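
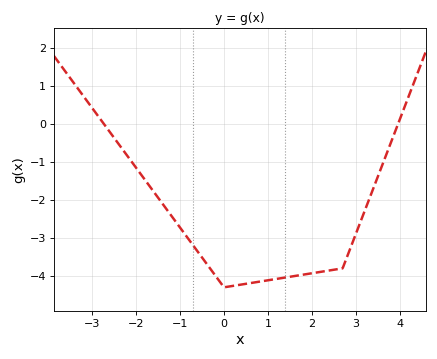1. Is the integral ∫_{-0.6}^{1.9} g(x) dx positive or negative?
negative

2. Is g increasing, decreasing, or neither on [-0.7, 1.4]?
neither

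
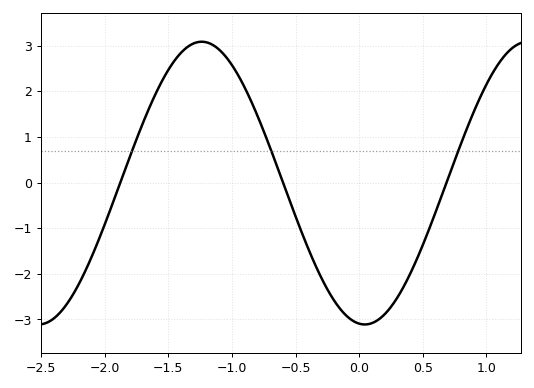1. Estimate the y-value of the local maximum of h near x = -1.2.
3.09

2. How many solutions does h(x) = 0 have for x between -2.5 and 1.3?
3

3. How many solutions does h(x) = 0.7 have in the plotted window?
3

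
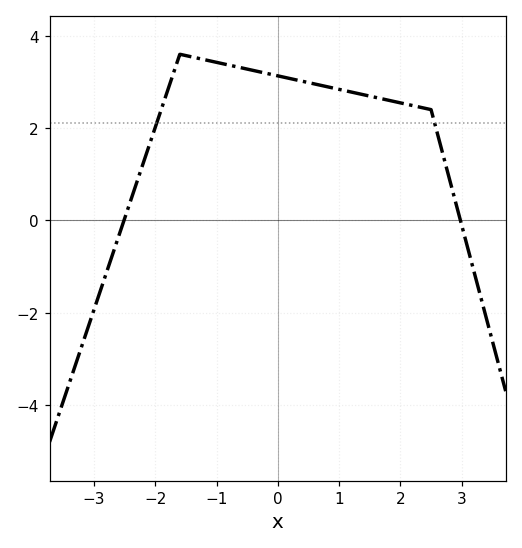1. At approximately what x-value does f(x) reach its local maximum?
-1.6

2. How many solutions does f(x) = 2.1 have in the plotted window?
2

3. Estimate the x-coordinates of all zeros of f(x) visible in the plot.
-2.51, 2.98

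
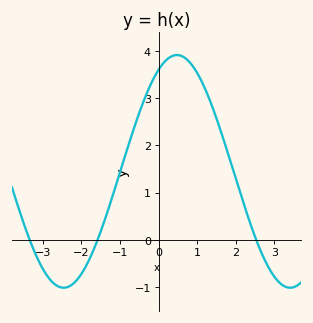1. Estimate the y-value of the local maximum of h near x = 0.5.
3.92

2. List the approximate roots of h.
-3.34, -1.58, 2.53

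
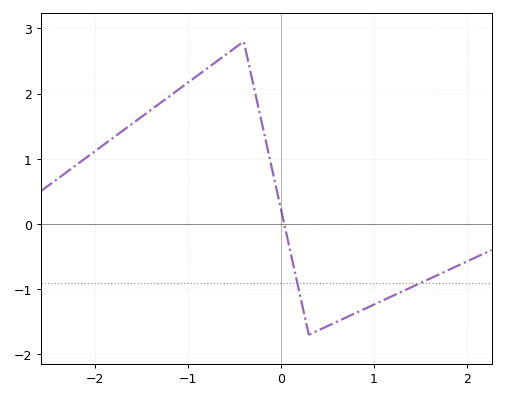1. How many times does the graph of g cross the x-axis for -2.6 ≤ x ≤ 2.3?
1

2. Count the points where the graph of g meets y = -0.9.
2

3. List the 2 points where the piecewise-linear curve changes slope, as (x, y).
(-0.4, 2.8); (0.3, -1.7)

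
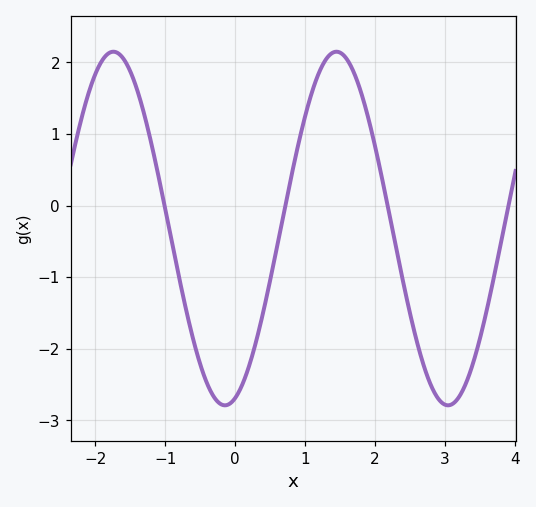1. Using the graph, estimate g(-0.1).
-2.78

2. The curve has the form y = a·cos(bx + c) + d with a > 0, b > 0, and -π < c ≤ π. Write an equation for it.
y = 2.47cos(1.97x - 2.85) - 0.32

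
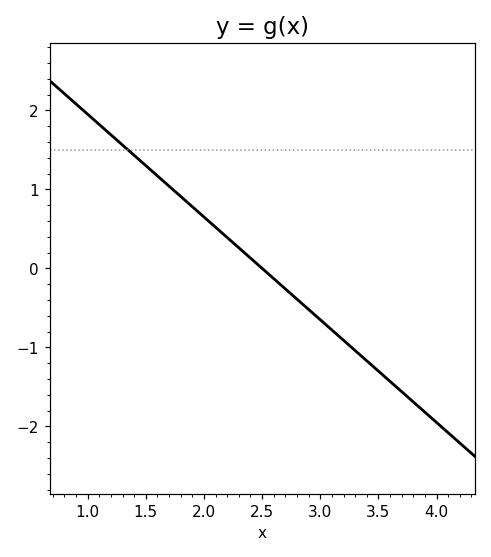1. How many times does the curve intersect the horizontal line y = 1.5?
1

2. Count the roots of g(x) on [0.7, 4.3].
1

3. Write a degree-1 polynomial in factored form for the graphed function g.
y = -1.3(x - 2.5)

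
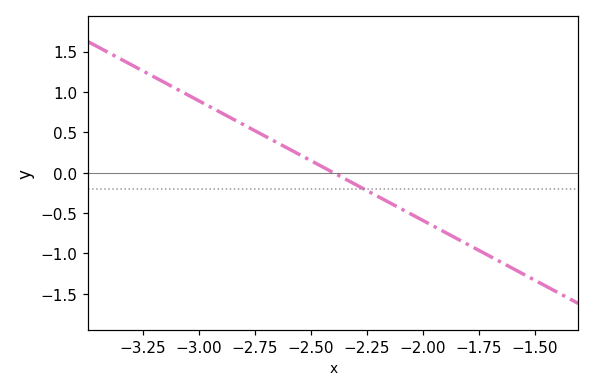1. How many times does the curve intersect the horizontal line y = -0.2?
1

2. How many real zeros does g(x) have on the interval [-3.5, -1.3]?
1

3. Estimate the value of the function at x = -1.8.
-0.888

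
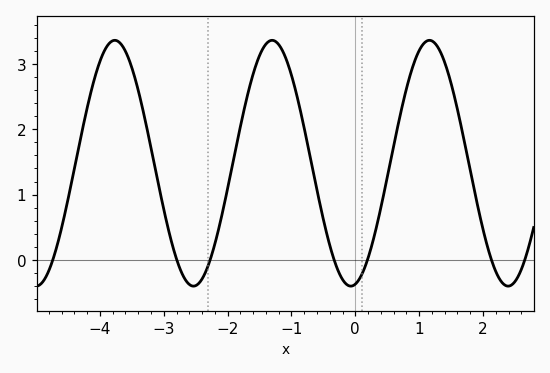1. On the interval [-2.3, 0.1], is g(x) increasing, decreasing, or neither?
neither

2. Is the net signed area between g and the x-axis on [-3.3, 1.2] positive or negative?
positive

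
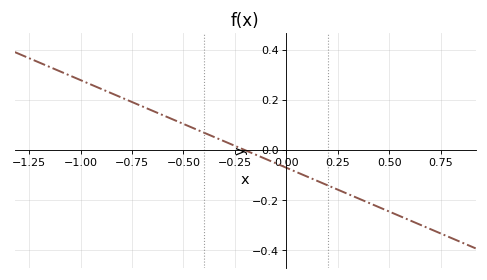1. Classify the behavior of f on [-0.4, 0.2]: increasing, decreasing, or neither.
decreasing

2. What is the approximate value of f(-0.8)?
0.2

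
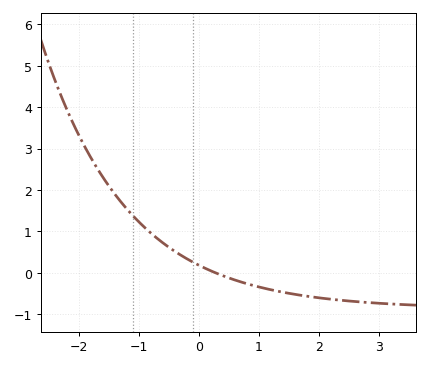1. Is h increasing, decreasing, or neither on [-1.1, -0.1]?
decreasing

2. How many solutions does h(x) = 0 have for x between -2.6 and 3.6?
1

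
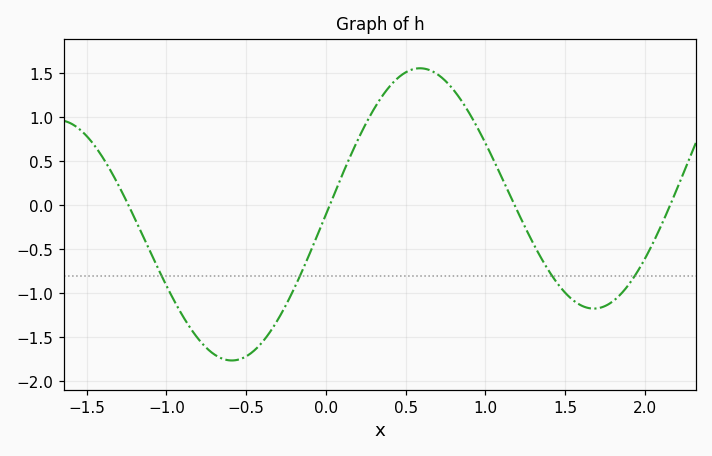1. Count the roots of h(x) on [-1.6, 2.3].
4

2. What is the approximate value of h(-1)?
-0.9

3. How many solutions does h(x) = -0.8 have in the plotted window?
4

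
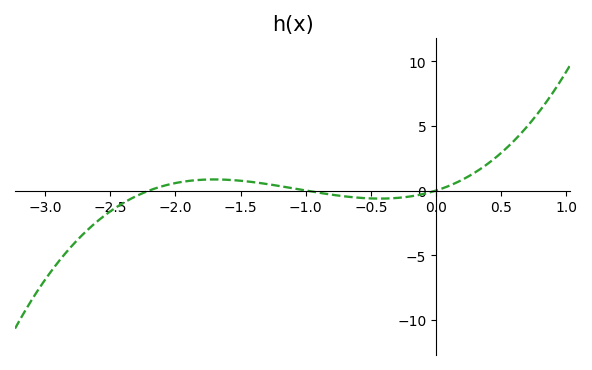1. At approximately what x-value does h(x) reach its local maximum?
-1.7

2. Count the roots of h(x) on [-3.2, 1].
3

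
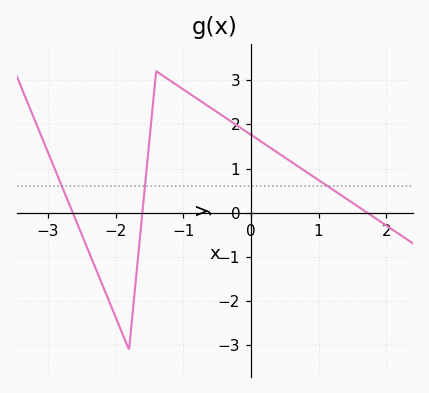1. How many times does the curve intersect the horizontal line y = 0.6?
3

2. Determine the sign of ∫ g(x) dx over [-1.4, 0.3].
positive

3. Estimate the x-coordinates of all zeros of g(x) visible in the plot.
-2.6, -1.6, 1.7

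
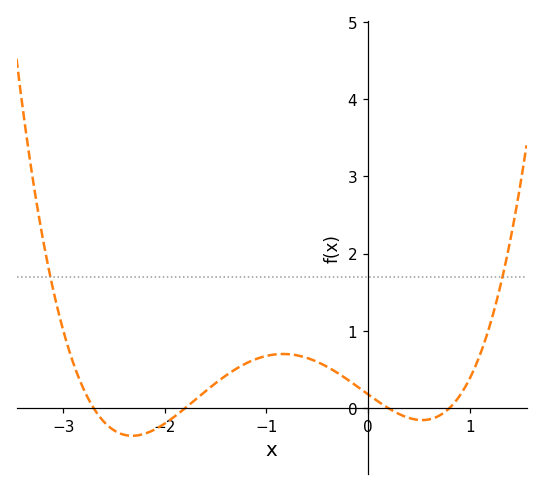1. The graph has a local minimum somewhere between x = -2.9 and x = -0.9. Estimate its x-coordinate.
-2.3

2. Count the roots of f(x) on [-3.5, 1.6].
4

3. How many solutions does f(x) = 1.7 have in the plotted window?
2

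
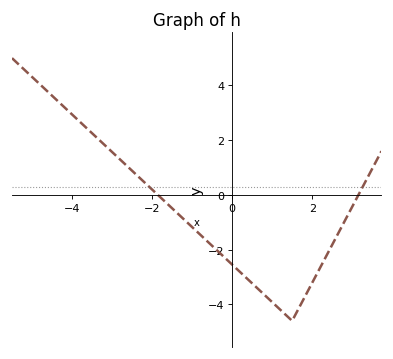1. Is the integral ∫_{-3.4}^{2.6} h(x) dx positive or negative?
negative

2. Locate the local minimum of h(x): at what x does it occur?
1.5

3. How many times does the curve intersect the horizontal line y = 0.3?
2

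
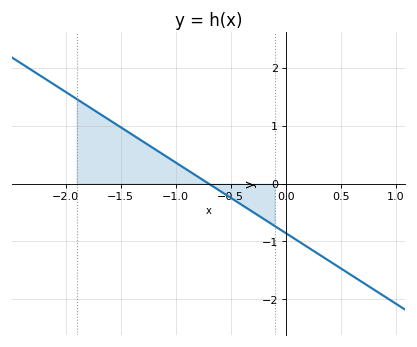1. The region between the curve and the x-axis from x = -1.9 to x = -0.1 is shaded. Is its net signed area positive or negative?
positive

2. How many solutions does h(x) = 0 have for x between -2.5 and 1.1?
1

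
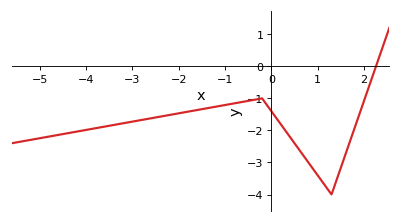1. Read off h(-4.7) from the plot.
-2.2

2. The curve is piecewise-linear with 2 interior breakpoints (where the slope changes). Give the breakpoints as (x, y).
(-0.2, -1); (1.3, -4)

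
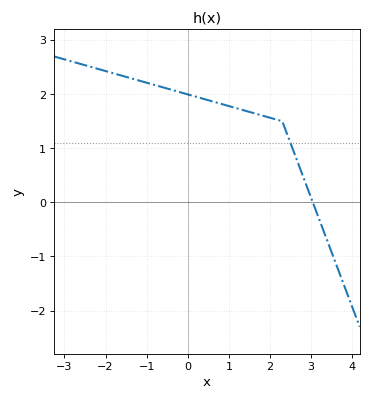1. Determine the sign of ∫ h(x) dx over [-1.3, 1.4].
positive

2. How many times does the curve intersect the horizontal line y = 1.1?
1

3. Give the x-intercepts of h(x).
3.04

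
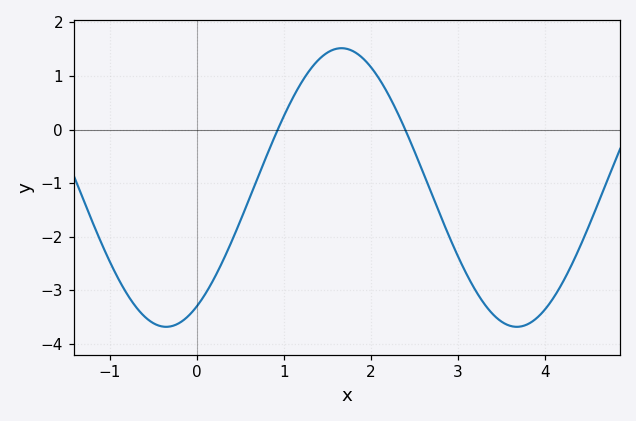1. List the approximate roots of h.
0.9, 2.4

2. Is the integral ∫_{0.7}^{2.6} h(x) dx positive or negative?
positive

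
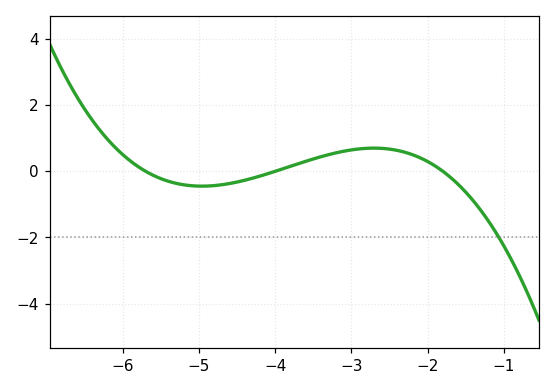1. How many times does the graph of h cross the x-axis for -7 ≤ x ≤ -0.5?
3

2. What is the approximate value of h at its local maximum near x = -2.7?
0.702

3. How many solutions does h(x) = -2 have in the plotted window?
1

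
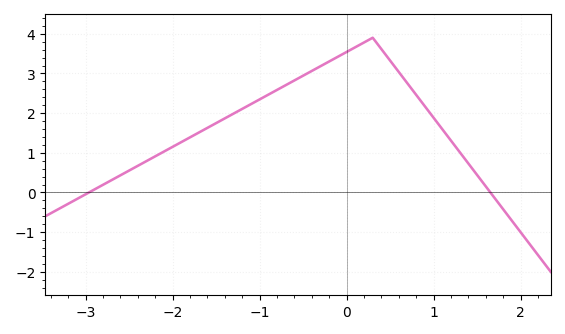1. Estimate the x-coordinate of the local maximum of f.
0.298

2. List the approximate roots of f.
-2.96, 1.65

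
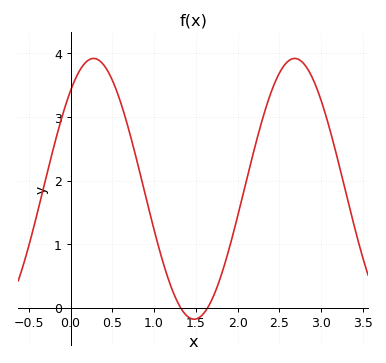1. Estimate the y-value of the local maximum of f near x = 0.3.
3.9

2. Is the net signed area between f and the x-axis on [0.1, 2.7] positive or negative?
positive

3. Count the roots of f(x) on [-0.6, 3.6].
2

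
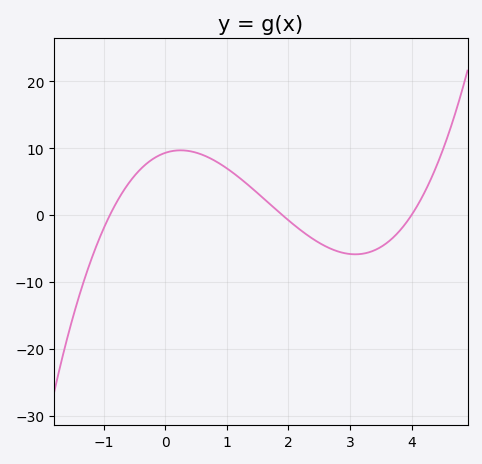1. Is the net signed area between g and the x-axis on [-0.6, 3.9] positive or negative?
positive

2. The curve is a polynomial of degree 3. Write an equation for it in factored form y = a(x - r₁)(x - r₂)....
y = 1.36(x + 0.9)(x - 1.9)(x - 4)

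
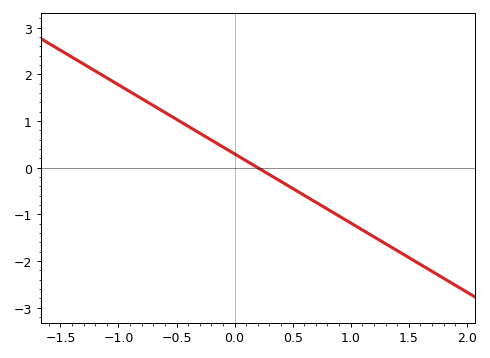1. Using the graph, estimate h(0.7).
-0.7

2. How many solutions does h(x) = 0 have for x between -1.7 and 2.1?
1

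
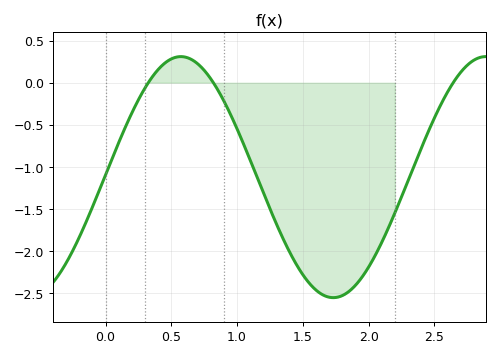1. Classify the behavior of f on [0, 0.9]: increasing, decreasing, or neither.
neither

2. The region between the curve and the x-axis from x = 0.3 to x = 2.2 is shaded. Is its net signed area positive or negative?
negative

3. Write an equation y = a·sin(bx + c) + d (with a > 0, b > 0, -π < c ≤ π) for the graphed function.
y = 1.43sin(2.7x + 0.02) - 1.12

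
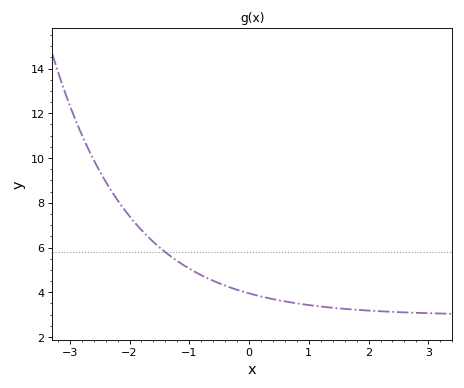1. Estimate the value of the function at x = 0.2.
3.8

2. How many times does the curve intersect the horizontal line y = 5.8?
1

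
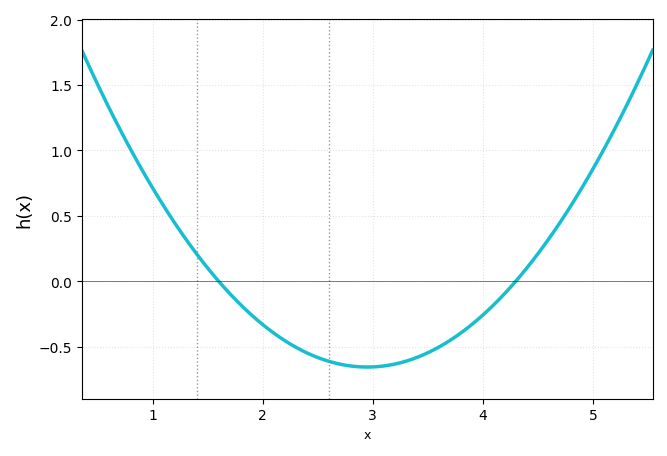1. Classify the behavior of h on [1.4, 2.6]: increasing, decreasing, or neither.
decreasing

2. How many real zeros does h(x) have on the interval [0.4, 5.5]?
2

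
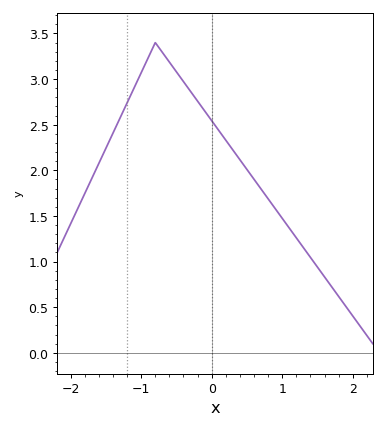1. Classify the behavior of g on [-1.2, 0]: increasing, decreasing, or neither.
neither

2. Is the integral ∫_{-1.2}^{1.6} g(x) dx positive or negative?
positive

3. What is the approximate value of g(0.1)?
2.45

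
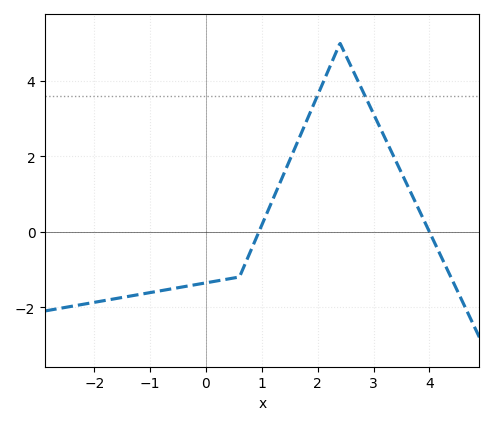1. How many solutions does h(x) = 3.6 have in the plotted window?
2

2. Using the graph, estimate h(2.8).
3.75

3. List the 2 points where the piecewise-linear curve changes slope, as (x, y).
(0.6, -1.2); (2.4, 5)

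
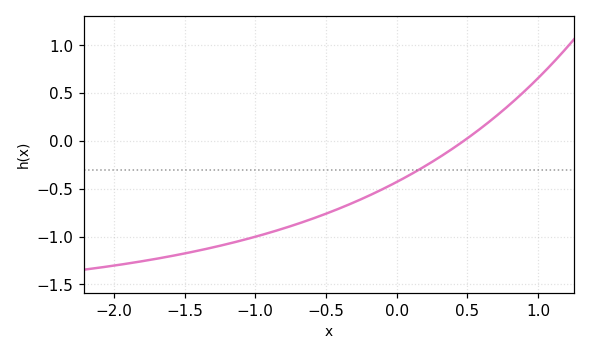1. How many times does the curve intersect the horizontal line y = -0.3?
1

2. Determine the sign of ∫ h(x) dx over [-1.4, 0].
negative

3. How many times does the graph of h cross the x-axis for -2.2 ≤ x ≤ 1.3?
1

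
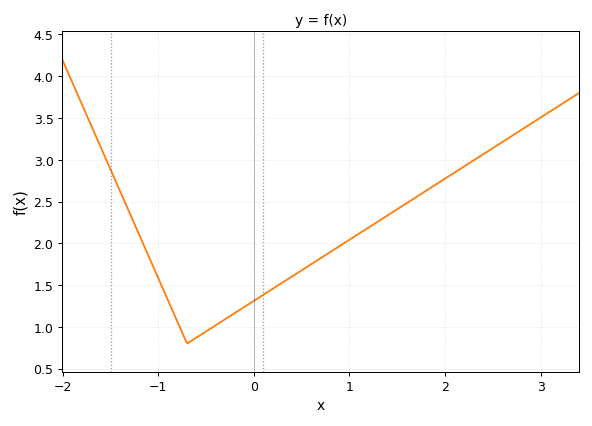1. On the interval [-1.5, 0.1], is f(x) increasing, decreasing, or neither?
neither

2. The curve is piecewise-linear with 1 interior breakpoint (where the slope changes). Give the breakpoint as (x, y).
(-0.7, 0.8)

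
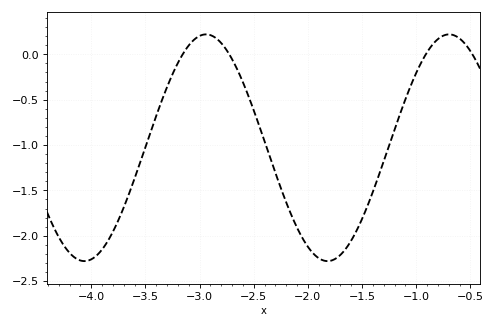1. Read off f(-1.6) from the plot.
-2.05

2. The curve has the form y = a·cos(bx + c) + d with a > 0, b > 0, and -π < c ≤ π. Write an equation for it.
y = 1.25cos(2.8x + 1.95) - 1.03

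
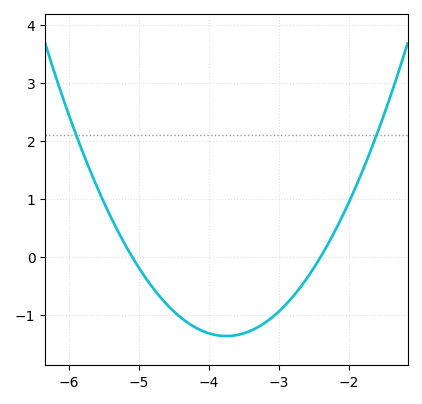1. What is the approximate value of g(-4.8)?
-0.5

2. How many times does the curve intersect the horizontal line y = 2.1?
2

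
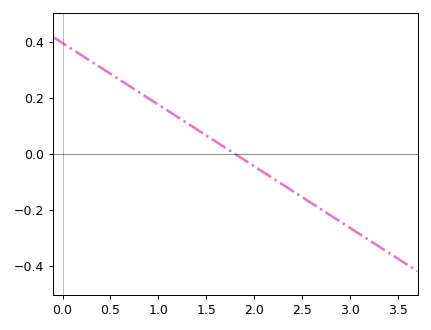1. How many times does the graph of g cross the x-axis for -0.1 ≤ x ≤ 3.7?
1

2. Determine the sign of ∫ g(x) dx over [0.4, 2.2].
positive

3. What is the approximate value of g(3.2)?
-0.308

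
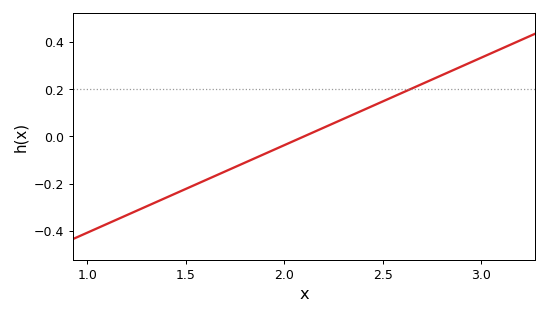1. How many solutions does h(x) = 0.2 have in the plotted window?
1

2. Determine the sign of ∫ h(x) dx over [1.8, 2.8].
positive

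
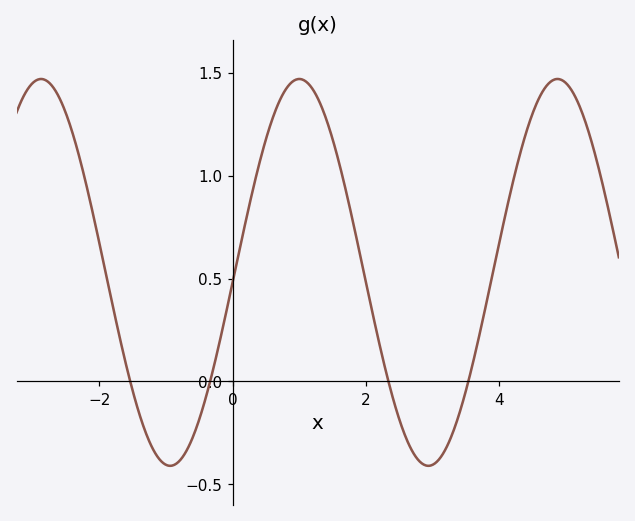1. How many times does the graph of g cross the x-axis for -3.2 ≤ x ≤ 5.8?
4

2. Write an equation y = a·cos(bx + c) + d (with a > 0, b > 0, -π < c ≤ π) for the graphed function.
y = 0.94cos(1.62x - 1.62) + 0.53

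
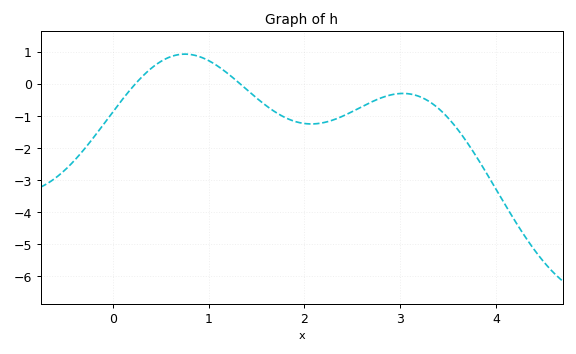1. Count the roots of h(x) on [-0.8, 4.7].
2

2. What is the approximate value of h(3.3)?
-0.545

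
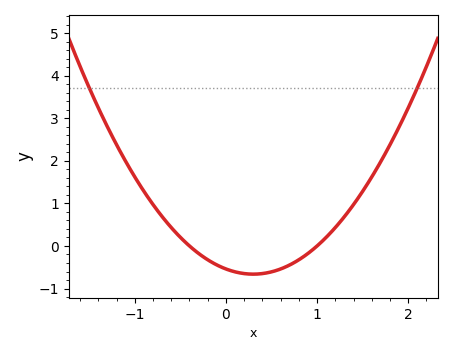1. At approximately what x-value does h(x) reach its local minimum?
0.3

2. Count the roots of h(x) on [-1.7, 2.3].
2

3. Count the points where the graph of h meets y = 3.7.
2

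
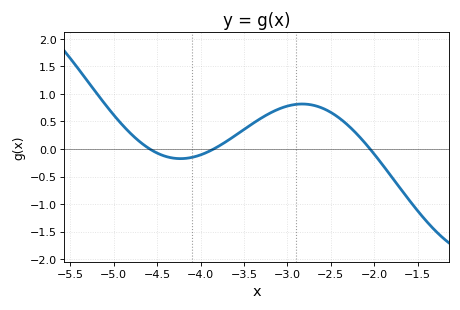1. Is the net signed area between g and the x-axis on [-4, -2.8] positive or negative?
positive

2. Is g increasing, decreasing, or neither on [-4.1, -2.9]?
increasing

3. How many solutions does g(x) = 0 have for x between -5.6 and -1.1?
3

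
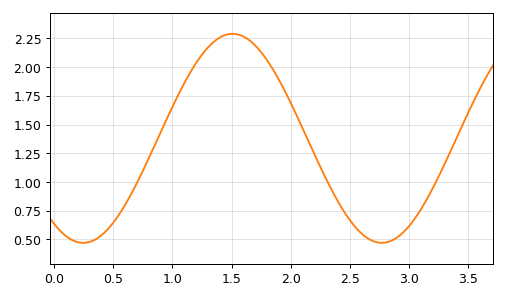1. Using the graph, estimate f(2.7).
0.5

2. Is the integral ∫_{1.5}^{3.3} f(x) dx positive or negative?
positive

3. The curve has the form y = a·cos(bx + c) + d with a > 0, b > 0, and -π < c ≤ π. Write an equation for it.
y = 0.91cos(2.5x + 2.5) + 1.38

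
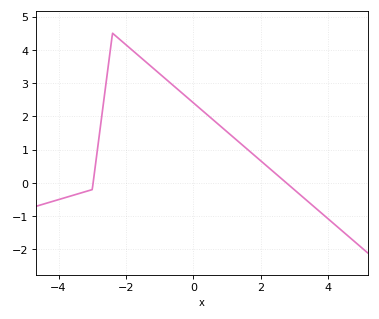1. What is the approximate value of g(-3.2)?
-0.26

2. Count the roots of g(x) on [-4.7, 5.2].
2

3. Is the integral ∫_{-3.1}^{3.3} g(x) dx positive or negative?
positive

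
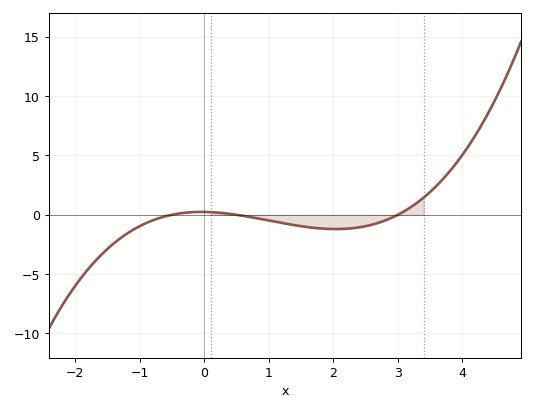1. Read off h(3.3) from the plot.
1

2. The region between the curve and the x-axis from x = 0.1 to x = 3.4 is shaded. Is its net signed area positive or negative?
negative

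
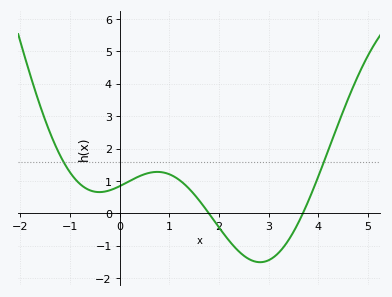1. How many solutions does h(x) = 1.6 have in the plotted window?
2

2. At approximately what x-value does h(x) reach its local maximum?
0.8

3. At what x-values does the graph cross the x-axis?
1.8, 3.7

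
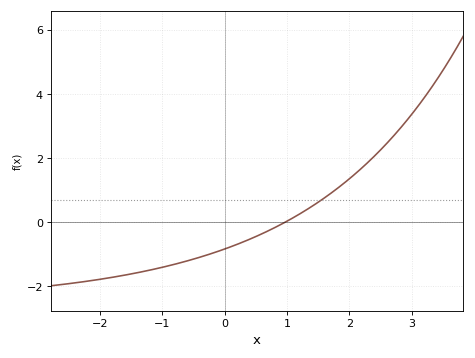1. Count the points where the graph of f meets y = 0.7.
1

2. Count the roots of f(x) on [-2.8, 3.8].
1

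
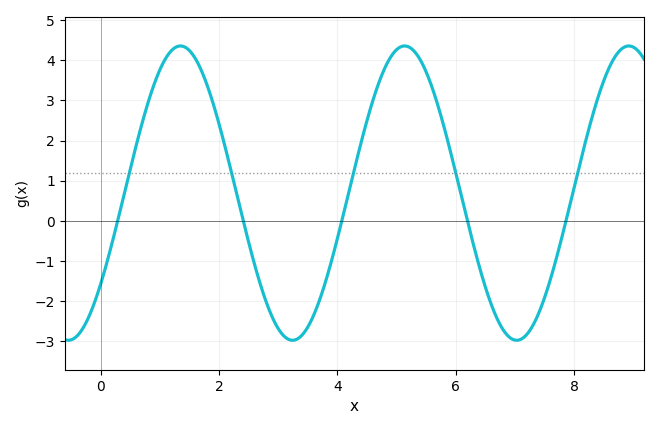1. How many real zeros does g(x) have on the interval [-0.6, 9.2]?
5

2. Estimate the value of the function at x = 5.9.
1.8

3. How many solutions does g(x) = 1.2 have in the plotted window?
5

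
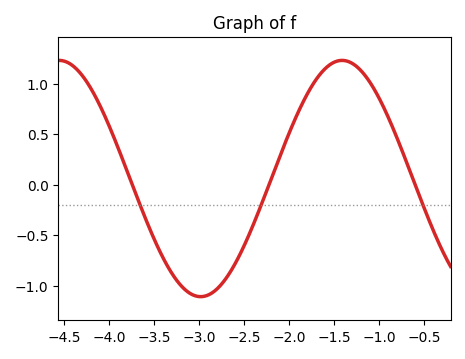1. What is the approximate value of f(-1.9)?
0.713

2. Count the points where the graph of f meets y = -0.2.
3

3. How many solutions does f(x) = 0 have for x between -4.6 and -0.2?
3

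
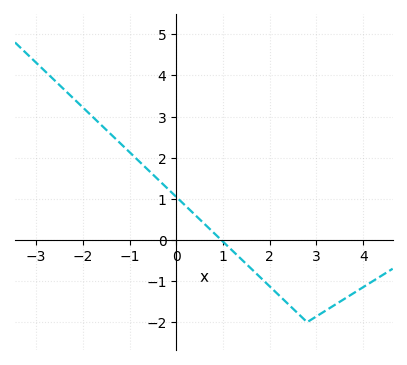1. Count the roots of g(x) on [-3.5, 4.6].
1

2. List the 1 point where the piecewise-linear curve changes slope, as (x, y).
(2.8, -2)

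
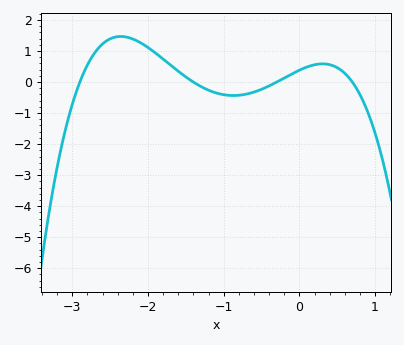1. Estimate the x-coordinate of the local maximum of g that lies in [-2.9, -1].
-2.4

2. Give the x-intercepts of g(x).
-2.9, -1.4, -0.3, 0.7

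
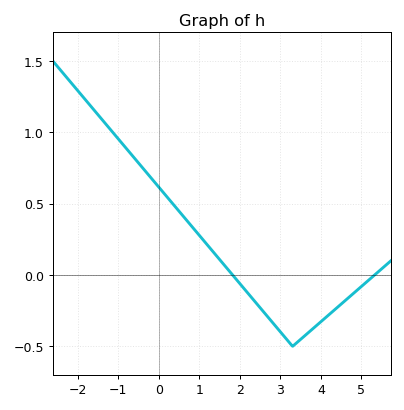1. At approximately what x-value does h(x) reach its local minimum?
3.2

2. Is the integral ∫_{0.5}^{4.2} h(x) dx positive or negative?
negative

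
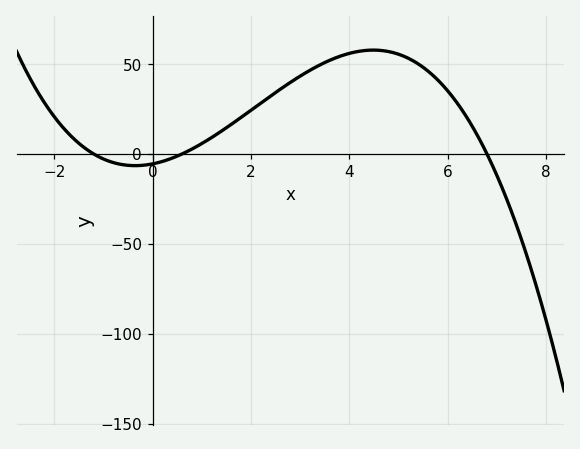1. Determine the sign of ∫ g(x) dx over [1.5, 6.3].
positive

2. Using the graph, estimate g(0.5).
-1.21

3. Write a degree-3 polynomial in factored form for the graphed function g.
y = -1.13(x + 1.2)(x - 0.6)(x - 6.8)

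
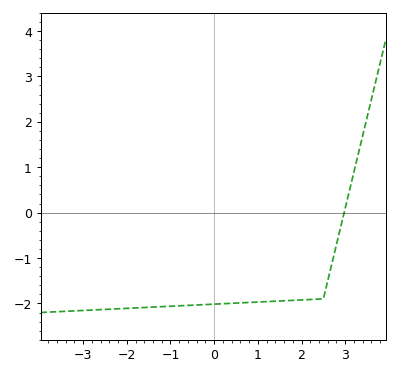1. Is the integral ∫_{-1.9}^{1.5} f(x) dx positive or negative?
negative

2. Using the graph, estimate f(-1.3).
-2.1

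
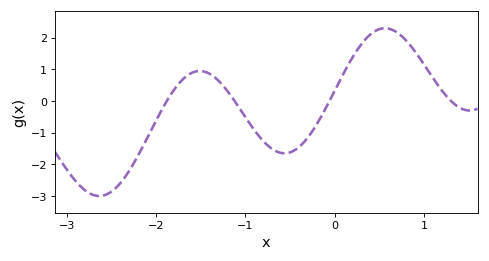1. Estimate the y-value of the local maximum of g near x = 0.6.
2.3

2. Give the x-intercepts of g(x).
-1.88, -1.12, -0.059, 1.3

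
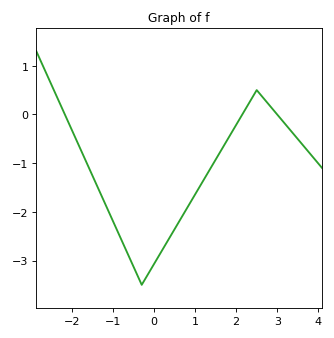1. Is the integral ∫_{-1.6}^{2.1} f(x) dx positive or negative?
negative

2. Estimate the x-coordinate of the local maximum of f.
2.5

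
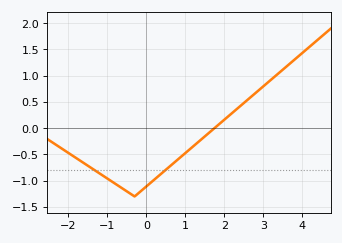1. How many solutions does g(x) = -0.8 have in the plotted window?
2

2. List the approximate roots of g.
1.7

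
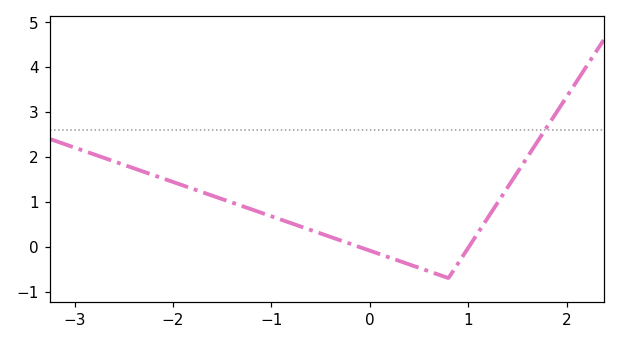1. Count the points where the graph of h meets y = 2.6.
1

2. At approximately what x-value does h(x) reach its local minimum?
0.8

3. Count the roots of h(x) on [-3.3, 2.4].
2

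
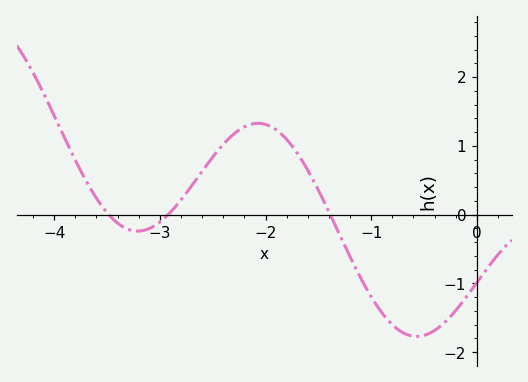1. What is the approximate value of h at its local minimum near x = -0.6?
-1.8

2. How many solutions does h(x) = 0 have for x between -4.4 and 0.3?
3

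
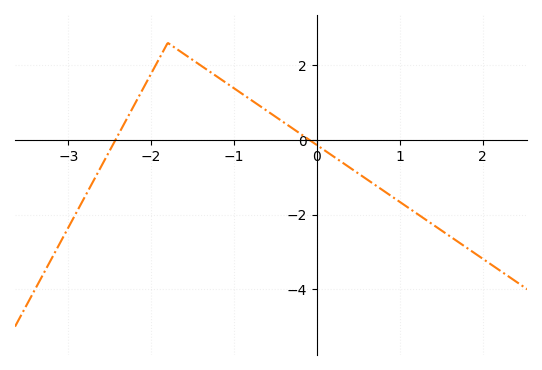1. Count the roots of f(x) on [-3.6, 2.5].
2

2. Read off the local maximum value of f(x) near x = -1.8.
2.6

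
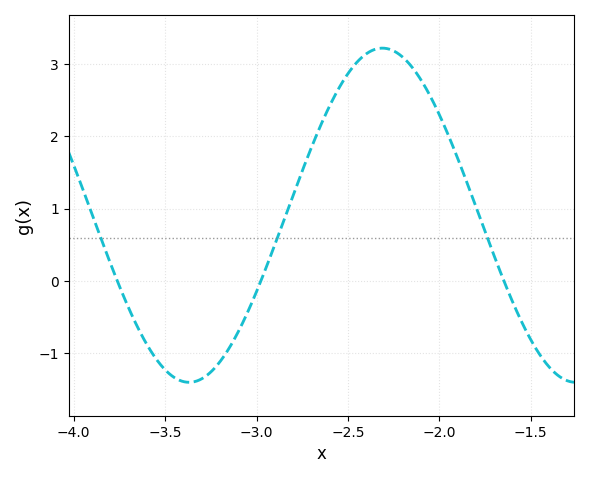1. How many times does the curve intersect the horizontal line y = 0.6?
3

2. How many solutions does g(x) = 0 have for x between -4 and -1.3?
3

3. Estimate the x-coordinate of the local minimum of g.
-3.37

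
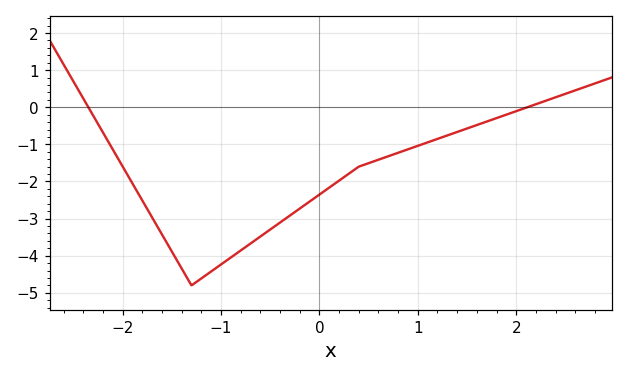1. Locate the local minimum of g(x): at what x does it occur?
-1.3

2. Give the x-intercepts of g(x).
-2.3, 2.1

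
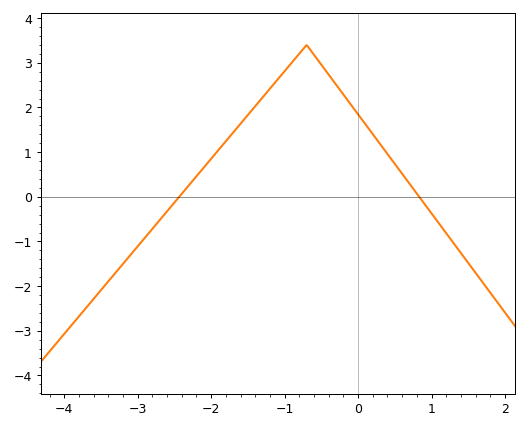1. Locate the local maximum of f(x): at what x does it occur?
-0.7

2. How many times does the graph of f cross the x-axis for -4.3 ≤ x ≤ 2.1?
2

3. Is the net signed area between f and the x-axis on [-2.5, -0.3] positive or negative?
positive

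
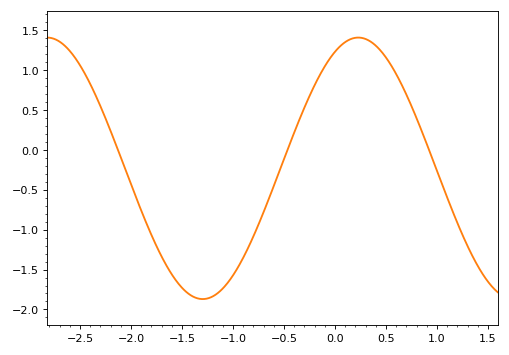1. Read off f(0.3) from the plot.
1.39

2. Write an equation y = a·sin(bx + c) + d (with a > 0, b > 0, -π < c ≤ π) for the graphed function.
y = 1.64sin(2.06x + 1.1) - 0.23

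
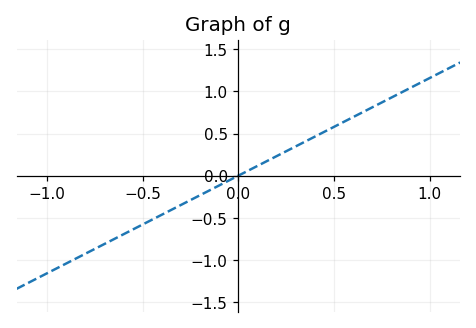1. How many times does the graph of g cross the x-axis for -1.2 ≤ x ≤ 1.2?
1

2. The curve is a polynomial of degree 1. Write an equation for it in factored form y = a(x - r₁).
y = 1.16(x - 0)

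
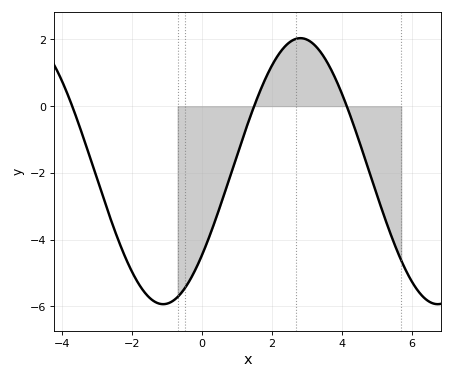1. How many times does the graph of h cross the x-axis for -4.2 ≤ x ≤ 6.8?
3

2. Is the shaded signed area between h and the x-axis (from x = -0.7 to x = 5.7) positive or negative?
negative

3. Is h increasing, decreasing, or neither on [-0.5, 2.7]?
increasing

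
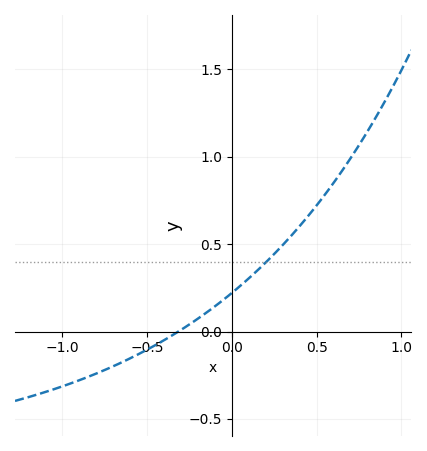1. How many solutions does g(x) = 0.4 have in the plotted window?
1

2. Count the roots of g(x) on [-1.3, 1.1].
1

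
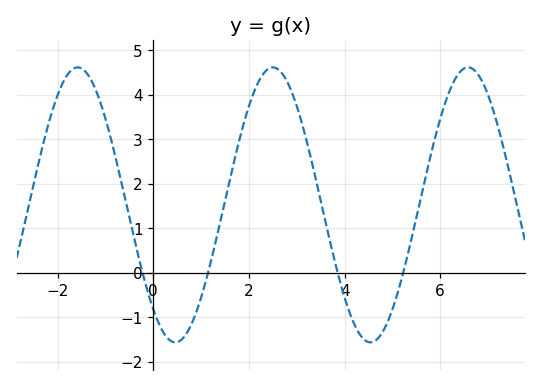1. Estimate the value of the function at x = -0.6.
1.7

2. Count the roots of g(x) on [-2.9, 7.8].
4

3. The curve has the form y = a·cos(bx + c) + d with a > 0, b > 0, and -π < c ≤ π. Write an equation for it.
y = 3.09cos(1.5x + 2.4) + 1.52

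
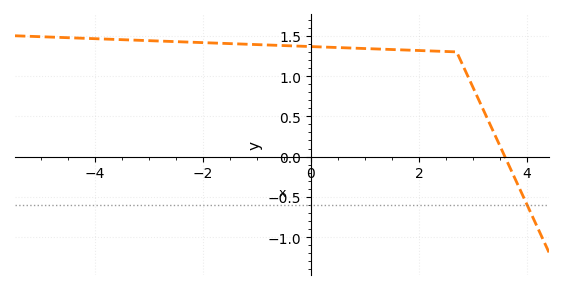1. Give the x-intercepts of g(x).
3.59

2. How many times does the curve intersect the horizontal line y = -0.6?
1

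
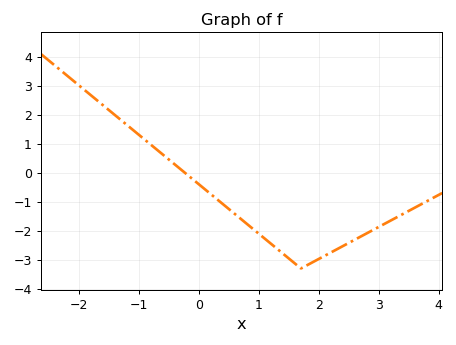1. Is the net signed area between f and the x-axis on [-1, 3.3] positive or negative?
negative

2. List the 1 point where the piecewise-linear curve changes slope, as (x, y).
(1.7, -3.3)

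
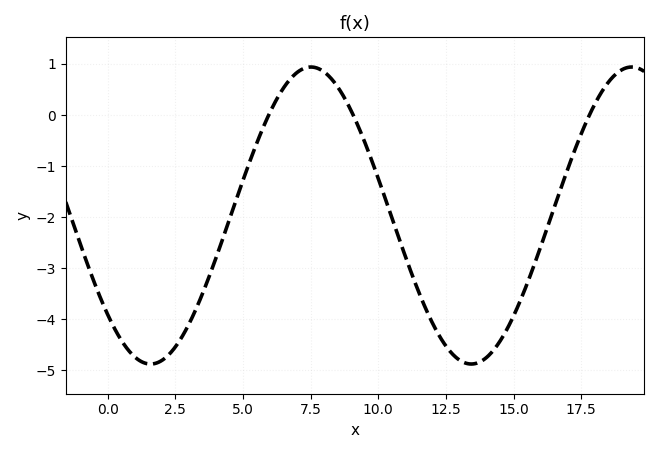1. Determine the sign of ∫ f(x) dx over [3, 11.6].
negative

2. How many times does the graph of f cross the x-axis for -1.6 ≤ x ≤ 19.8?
3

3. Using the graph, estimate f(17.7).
-0.124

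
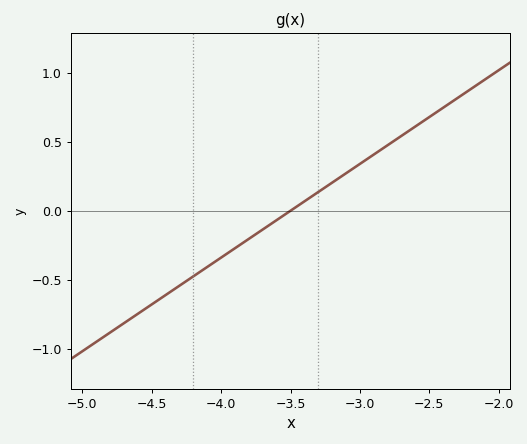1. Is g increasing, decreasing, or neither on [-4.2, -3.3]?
increasing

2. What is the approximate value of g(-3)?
0.35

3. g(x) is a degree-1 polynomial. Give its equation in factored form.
y = 0.68(x + 3.5)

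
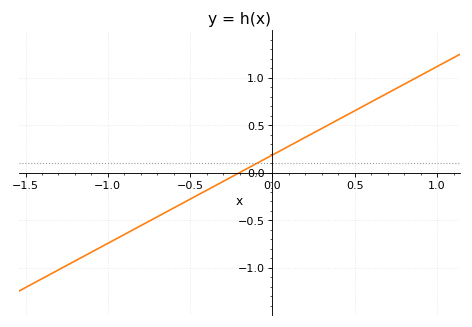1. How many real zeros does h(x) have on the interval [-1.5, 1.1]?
1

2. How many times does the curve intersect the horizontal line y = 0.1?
1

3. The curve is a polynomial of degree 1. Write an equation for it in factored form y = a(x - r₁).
y = 0.93(x + 0.2)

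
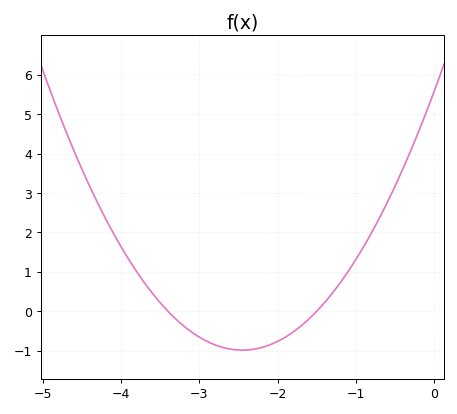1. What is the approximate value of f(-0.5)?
3.16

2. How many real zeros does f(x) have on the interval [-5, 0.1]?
2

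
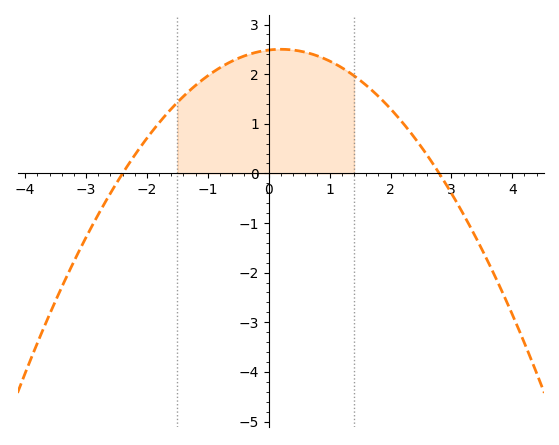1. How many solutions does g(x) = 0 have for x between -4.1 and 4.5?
2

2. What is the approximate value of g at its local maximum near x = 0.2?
2.5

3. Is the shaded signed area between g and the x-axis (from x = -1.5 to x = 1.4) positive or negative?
positive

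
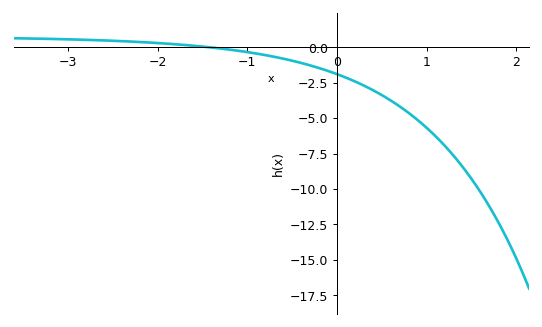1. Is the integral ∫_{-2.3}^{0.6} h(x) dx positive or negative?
negative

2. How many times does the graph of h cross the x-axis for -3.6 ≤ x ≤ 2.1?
1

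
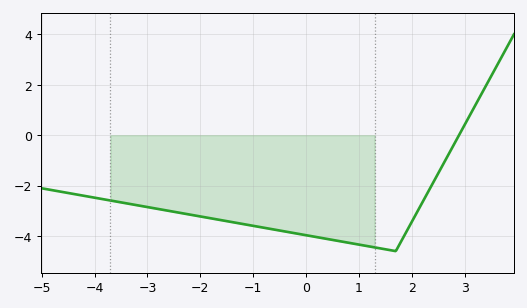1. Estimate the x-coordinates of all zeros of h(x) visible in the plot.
2.9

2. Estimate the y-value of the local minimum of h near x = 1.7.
-4.6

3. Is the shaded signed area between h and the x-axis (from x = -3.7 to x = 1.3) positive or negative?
negative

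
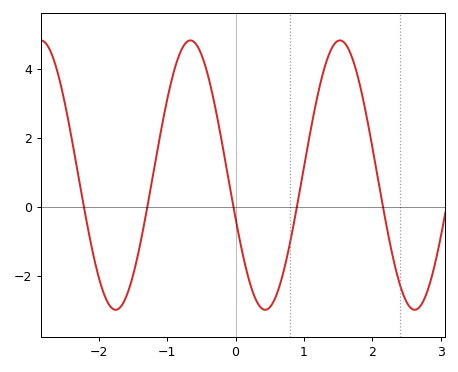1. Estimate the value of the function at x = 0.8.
-1.01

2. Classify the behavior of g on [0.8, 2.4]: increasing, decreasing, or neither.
neither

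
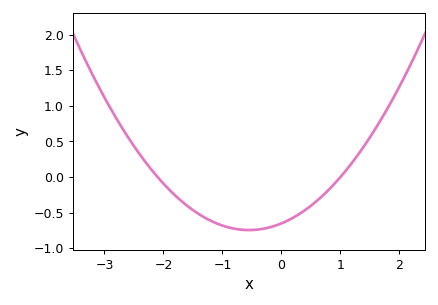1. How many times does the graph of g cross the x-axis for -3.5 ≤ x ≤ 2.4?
2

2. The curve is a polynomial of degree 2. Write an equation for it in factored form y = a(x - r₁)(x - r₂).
y = 0.31(x + 2.1)(x - 1)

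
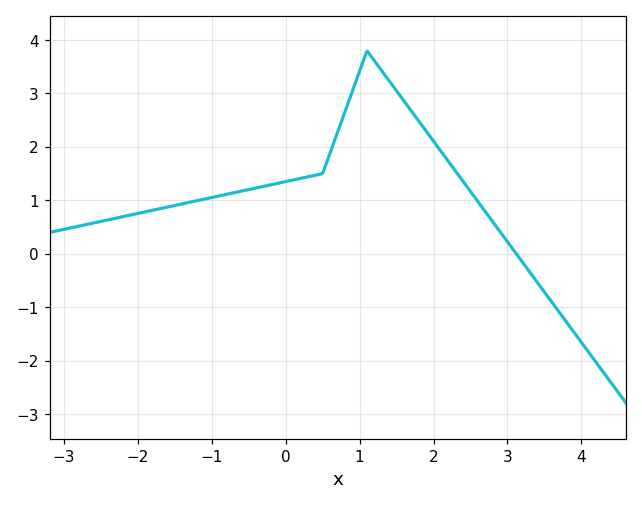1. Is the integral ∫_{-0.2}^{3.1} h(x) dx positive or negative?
positive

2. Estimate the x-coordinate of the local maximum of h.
1.2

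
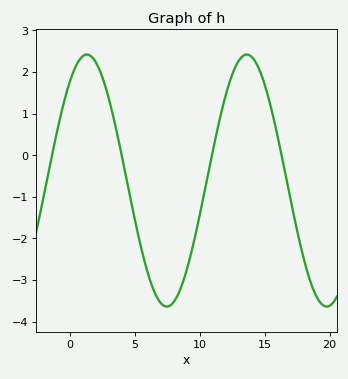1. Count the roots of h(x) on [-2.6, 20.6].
4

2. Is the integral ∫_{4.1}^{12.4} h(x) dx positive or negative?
negative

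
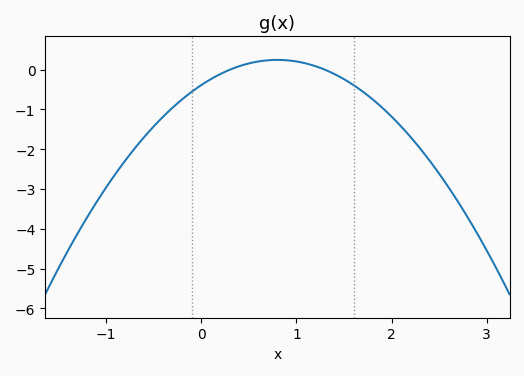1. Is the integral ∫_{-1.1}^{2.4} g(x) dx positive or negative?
negative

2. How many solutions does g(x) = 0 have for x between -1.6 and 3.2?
2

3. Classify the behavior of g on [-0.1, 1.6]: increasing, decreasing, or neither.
neither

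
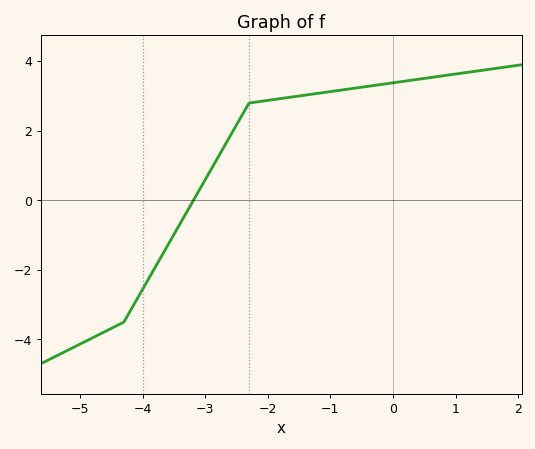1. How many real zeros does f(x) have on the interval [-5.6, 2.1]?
1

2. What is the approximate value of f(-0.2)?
3.4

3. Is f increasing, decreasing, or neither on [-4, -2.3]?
increasing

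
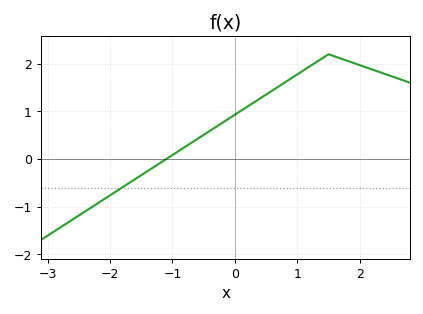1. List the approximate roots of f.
-1.1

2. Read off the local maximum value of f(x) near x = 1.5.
2.2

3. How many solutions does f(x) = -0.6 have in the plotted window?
1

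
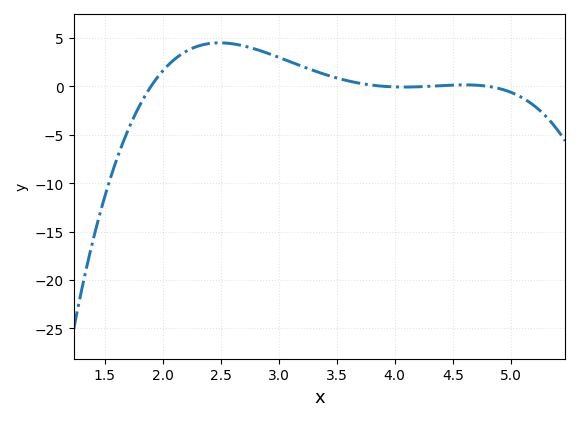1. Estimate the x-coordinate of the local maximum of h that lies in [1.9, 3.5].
2.5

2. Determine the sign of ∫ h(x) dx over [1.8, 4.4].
positive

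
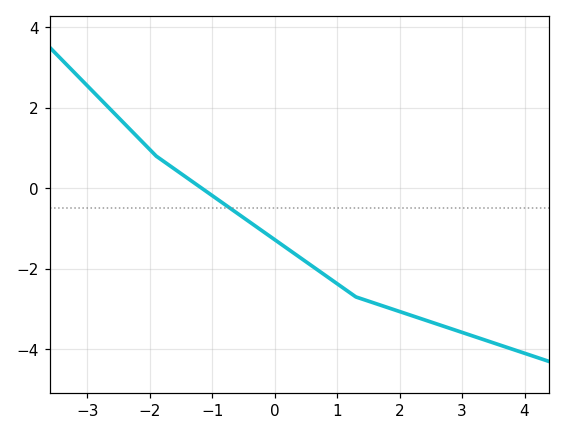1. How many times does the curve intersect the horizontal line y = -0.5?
1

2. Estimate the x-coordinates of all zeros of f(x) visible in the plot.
-1.2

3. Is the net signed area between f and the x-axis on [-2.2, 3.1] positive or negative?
negative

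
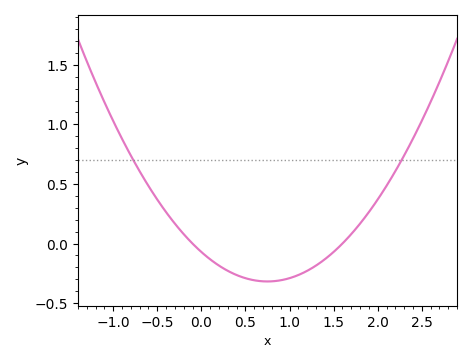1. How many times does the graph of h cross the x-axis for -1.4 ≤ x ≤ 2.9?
2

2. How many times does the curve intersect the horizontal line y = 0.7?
2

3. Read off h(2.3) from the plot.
0.739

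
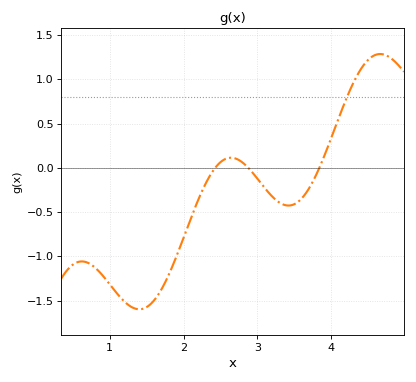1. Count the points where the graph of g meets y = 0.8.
1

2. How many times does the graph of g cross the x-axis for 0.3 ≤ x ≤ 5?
3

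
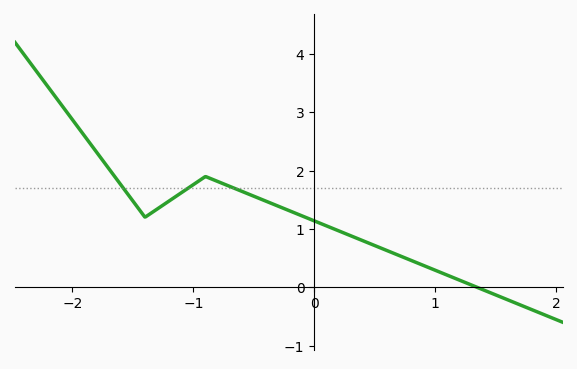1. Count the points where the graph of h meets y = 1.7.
3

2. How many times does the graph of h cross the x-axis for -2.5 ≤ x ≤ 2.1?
1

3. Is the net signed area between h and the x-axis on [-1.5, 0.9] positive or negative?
positive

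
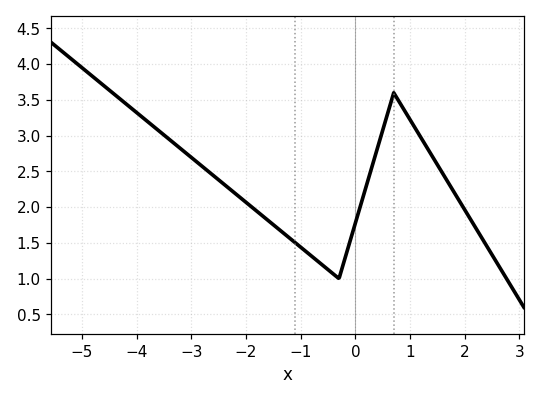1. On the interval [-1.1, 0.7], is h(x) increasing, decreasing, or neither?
neither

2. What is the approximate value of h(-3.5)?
3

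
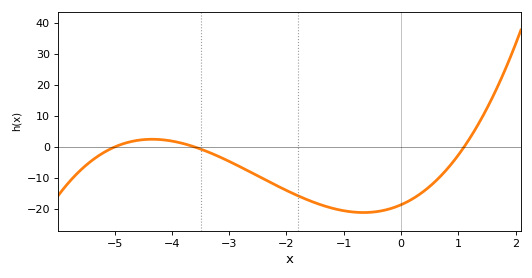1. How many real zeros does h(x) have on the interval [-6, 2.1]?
3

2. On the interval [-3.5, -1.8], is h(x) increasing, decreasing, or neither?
decreasing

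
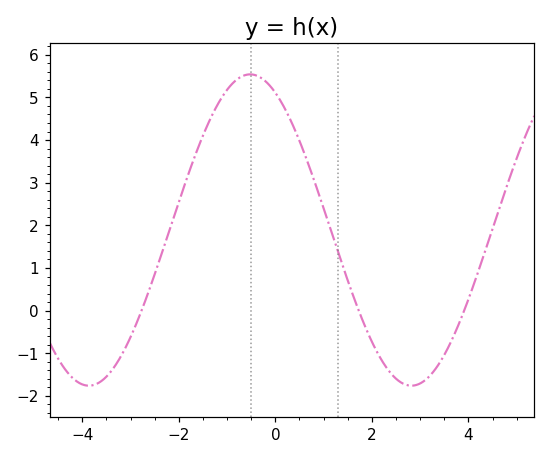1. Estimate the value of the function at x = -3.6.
-1.6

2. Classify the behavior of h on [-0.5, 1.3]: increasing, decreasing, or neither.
decreasing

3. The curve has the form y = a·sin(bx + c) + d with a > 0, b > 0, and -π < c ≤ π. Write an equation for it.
y = 3.65sin(0.94x + 2.1) + 1.89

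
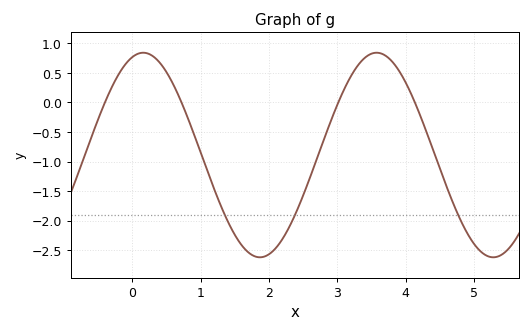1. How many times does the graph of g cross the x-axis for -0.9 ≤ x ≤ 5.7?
4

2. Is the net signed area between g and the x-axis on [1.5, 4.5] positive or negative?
negative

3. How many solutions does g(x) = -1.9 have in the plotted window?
3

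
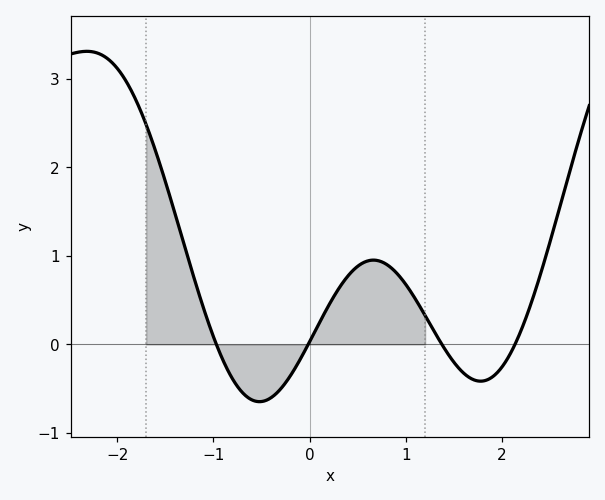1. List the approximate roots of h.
-1, 0, 1.4, 2.1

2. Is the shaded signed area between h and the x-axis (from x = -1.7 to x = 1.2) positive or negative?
positive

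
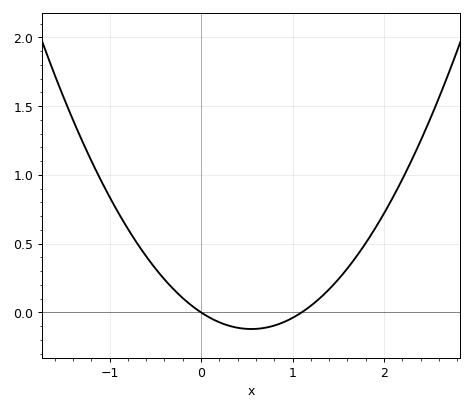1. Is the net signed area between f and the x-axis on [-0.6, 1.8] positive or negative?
positive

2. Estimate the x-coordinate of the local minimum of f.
0.5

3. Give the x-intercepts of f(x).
0, 1.1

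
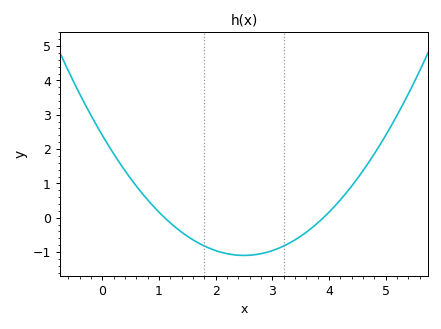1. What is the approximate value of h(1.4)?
-0.4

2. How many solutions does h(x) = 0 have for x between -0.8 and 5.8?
2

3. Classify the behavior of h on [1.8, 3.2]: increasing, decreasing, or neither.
neither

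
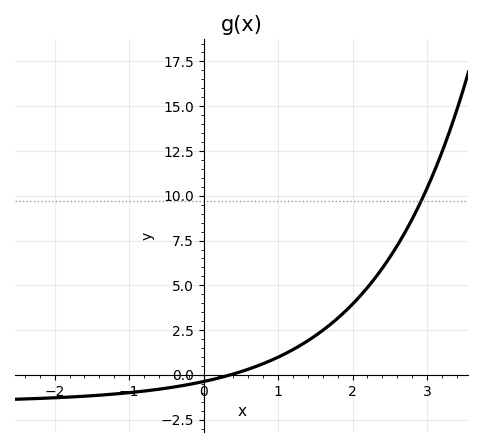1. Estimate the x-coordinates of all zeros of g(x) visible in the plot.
0.4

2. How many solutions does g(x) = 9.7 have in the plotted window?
1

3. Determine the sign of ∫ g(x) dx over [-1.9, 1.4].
negative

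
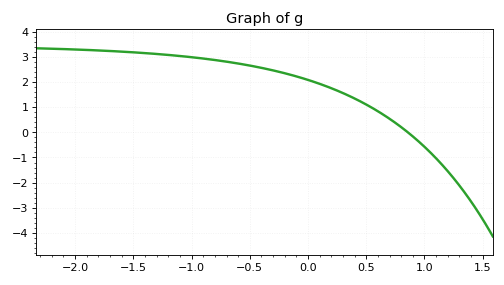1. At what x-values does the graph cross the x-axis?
0.858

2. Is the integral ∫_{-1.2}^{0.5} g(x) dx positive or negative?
positive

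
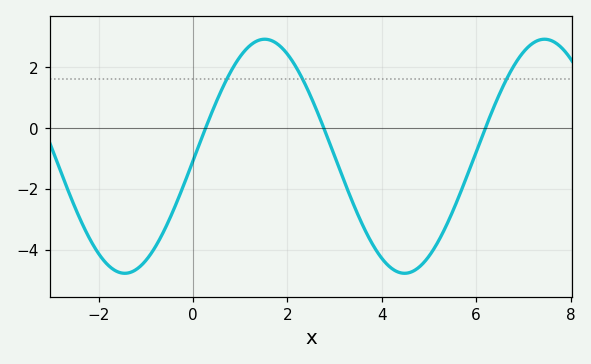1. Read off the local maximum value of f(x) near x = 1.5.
2.92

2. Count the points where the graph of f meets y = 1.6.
3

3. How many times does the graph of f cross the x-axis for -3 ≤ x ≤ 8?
3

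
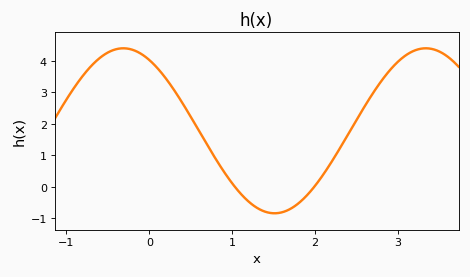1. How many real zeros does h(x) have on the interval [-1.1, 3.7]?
2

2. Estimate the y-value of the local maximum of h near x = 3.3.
4.4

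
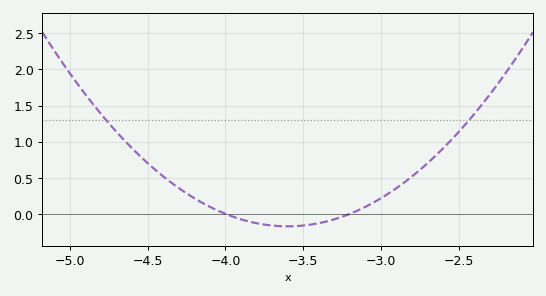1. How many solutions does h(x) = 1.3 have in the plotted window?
2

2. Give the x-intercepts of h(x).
-4, -3.2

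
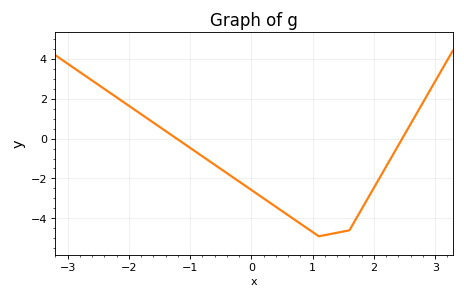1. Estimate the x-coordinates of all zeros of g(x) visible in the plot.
-1.2, 2.5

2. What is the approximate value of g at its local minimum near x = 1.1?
-4.8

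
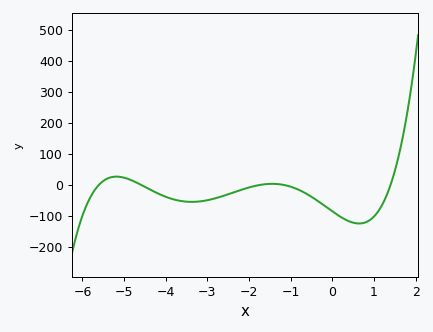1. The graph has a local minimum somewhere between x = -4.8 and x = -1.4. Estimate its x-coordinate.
-3.38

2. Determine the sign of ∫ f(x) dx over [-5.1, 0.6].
negative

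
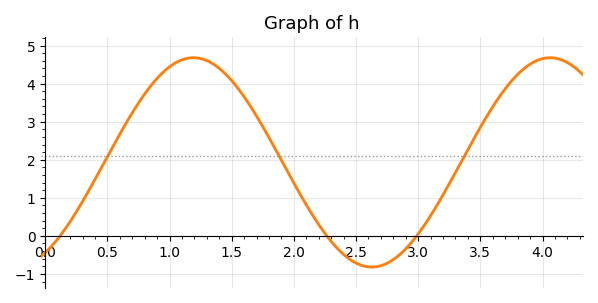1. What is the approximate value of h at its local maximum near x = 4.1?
4.7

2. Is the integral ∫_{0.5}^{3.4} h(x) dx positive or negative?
positive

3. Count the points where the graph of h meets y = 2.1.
3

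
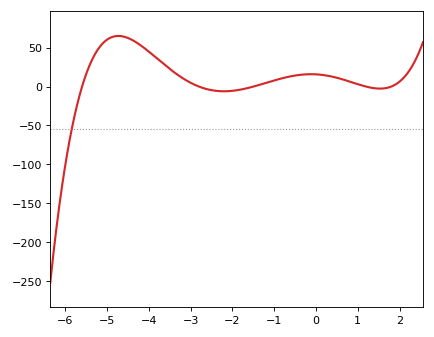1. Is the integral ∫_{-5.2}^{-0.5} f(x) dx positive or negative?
positive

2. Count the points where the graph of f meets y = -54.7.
1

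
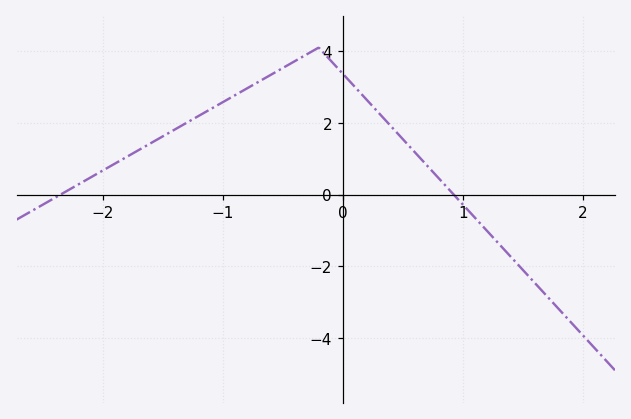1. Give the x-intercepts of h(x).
-2.35, 0.924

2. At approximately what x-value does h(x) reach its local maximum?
-0.2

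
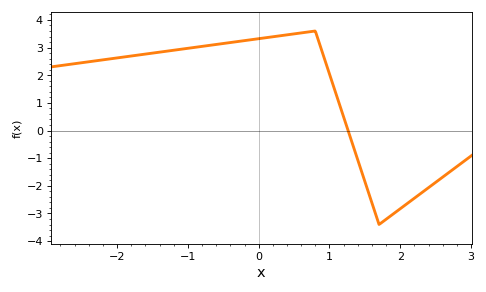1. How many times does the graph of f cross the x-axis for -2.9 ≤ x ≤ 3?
1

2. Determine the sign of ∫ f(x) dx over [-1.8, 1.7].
positive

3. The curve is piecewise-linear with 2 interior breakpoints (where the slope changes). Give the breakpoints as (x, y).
(0.8, 3.6); (1.7, -3.4)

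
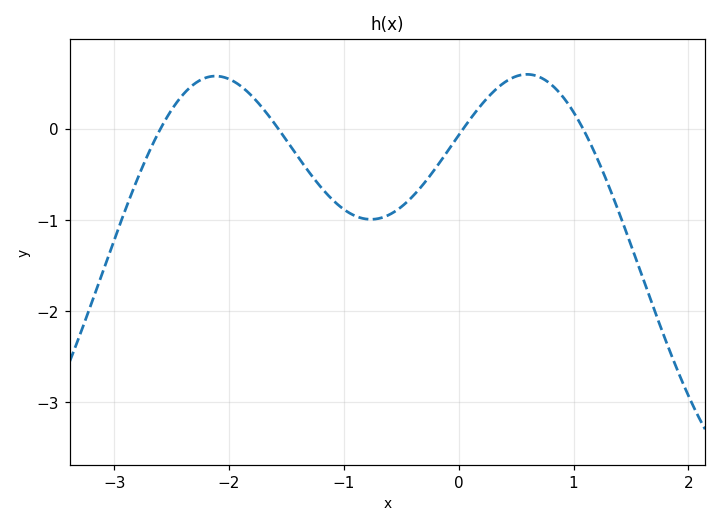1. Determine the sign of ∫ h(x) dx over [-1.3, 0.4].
negative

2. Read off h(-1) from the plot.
-0.886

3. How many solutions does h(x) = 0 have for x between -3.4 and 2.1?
4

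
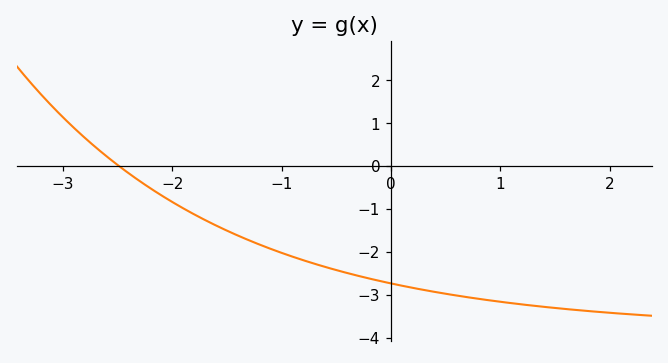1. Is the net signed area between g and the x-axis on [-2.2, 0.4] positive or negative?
negative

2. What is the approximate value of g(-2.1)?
-0.687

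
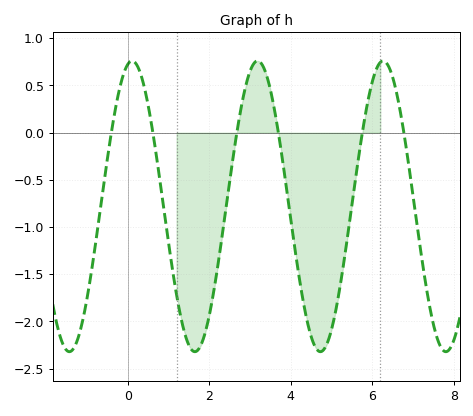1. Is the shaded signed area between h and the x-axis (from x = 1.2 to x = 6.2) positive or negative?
negative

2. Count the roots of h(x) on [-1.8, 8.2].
6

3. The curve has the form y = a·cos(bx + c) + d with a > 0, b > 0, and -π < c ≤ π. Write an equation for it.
y = 1.54cos(2x - 0.22) - 0.78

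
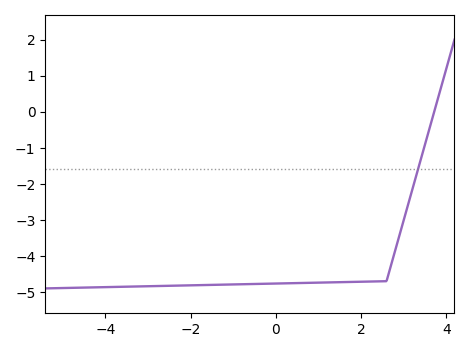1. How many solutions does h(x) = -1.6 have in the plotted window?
1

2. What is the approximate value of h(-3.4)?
-4.85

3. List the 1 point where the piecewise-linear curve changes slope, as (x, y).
(2.6, -4.7)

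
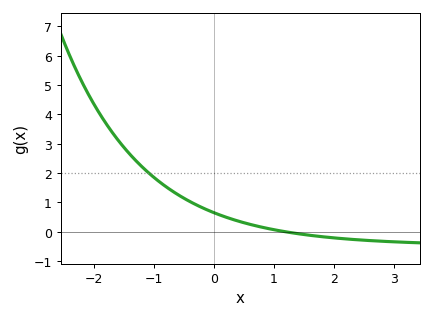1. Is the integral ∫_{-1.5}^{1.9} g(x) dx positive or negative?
positive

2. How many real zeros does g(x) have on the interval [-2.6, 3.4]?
1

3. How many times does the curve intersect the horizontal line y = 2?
1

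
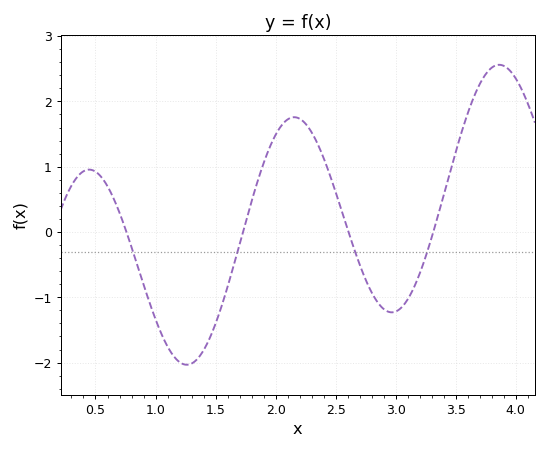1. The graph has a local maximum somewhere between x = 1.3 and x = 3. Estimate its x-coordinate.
2.15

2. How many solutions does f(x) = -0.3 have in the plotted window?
4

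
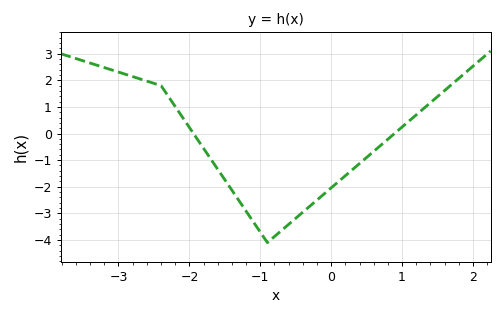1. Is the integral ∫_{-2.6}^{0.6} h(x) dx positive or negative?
negative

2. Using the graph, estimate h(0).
-2.04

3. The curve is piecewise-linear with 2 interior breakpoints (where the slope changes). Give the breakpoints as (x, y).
(-2.4, 1.8); (-0.9, -4.1)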